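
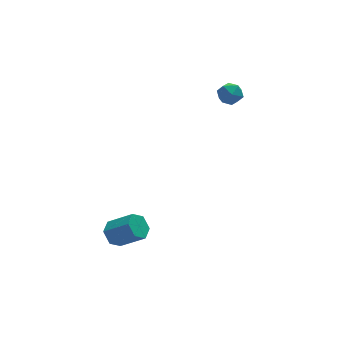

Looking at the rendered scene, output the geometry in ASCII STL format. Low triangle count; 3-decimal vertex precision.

solid 
facet normal -0.913 0.171 0.371
outer loop
vertex 3.028 -0.235 2.483
vertex 3.328 0.092 3.071
vertex 3.16 0.489 2.474
endloop
endfacet
facet normal -0.925 0.164 -0.344
outer loop
vertex 3.028 -0.235 2.483
vertex 3.16 0.489 2.474
vertex 3.308 0.08 1.88
endloop
endfacet
facet normal -0.680 -0.471 -0.562
outer loop
vertex 3.028 -0.235 2.483
vertex 3.308 0.08 1.88
vertex 3.567 -0.569 2.11
endloop
endfacet
facet normal -0.518 -0.855 0.017
outer loop
vertex 3.028 -0.235 2.483
vertex 3.567 -0.569 2.11
vertex 3.579 -0.562 2.846
endloop
endfacet
facet normal -0.662 -0.458 0.593
outer loop
vertex 3.028 -0.235 2.483
vertex 3.579 -0.562 2.846
vertex 3.328 0.092 3.071
endloop
endfacet
facet normal -0.474 0.666 -0.576
outer loop
vertex 3.308 0.08 1.88
vertex 3.16 0.489 2.474
vertex 3.781 0.602 2.094
endloop
endfacet
facet normal -0.454 0.678 0.578
outer loop
vertex 3.16 0.489 2.474
vertex 3.328 0.092 3.071
vertex 3.793 0.609 2.83
endloop
endfacet
facet normal -0.048 -0.341 0.939
outer loop
vertex 3.328 0.092 3.071
vertex 3.579 -0.562 2.846
vertex 4.052 -0.04 3.06
endloop
endfacet
facet normal 0.183 -0.983 0.006
outer loop
vertex 3.579 -0.562 2.846
vertex 3.567 -0.569 2.11
vertex 4.2 -0.449 2.466
endloop
endfacet
facet normal -0.080 -0.361 -0.929
outer loop
vertex 3.567 -0.569 2.11
vertex 3.308 0.08 1.88
vertex 4.032 -0.052 1.869
endloop
endfacet
facet normal 0.518 0.855 -0.017
outer loop
vertex 4.332 0.275 2.457
vertex 3.781 0.602 2.094
vertex 3.793 0.609 2.83
endloop
endfacet
facet normal 0.680 0.471 0.562
outer loop
vertex 4.332 0.275 2.457
vertex 3.793 0.609 2.83
vertex 4.052 -0.04 3.06
endloop
endfacet
facet normal 0.925 -0.164 0.344
outer loop
vertex 4.332 0.275 2.457
vertex 4.052 -0.04 3.06
vertex 4.2 -0.449 2.466
endloop
endfacet
facet normal 0.913 -0.171 -0.371
outer loop
vertex 4.332 0.275 2.457
vertex 4.2 -0.449 2.466
vertex 4.032 -0.052 1.869
endloop
endfacet
facet normal 0.662 0.458 -0.593
outer loop
vertex 4.332 0.275 2.457
vertex 4.032 -0.052 1.869
vertex 3.781 0.602 2.094
endloop
endfacet
facet normal -0.183 0.983 -0.006
outer loop
vertex 3.793 0.609 2.83
vertex 3.781 0.602 2.094
vertex 3.16 0.489 2.474
endloop
endfacet
facet normal 0.080 0.361 0.929
outer loop
vertex 4.052 -0.04 3.06
vertex 3.793 0.609 2.83
vertex 3.328 0.092 3.071
endloop
endfacet
facet normal 0.474 -0.666 0.576
outer loop
vertex 4.2 -0.449 2.466
vertex 4.052 -0.04 3.06
vertex 3.579 -0.562 2.846
endloop
endfacet
facet normal 0.454 -0.678 -0.578
outer loop
vertex 4.032 -0.052 1.869
vertex 4.2 -0.449 2.466
vertex 3.567 -0.569 2.11
endloop
endfacet
facet normal 0.048 0.341 -0.939
outer loop
vertex 3.781 0.602 2.094
vertex 4.032 -0.052 1.869
vertex 3.308 0.08 1.88
endloop
endfacet
facet normal -0.642 0.472 -0.604
outer loop
vertex -2.705 -2.527 -3.771
vertex -3.09 -3.164 -3.86
vertex -3.267 -2.694 -3.304
endloop
endfacet
facet normal 0.160 0.853 0.497
outer loop
vertex -2.705 -2.527 -3.771
vertex -3.267 -2.694 -3.304
vertex -1.684 -3.278 -2.811
endloop
endfacet
facet normal 0.160 0.853 0.497
outer loop
vertex -1.684 -3.278 -2.811
vertex -3.267 -2.694 -3.304
vertex -2.247 -3.445 -2.343
endloop
endfacet
facet normal 0.642 -0.473 0.604
outer loop
vertex -1.684 -3.278 -2.811
vertex -2.247 -3.445 -2.343
vertex -2.07 -3.916 -2.9
endloop
endfacet
facet normal -0.641 0.473 -0.604
outer loop
vertex -3.267 -2.694 -3.304
vertex -3.09 -3.164 -3.86
vertex -3.653 -3.331 -3.393
endloop
endfacet
facet normal -0.569 0.235 0.788
outer loop
vertex -3.267 -2.694 -3.304
vertex -3.653 -3.331 -3.393
vertex -2.247 -3.445 -2.343
endloop
endfacet
facet normal -0.569 0.234 0.788
outer loop
vertex -2.247 -3.445 -2.343
vertex -3.653 -3.331 -3.393
vertex -2.632 -4.082 -2.432
endloop
endfacet
facet normal 0.642 -0.472 0.604
outer loop
vertex -2.247 -3.445 -2.343
vertex -2.632 -4.082 -2.432
vertex -2.07 -3.916 -2.9
endloop
endfacet
facet normal -0.641 0.472 -0.604
outer loop
vertex -3.653 -3.331 -3.393
vertex -3.09 -3.164 -3.86
vertex -3.476 -3.802 -3.949
endloop
endfacet
facet normal -0.730 -0.619 0.292
outer loop
vertex -3.653 -3.331 -3.393
vertex -3.476 -3.802 -3.949
vertex -2.632 -4.082 -2.432
endloop
endfacet
facet normal -0.729 -0.619 0.292
outer loop
vertex -2.632 -4.082 -2.432
vertex -3.476 -3.802 -3.949
vertex -2.455 -4.553 -2.989
endloop
endfacet
facet normal 0.642 -0.472 0.604
outer loop
vertex -2.632 -4.082 -2.432
vertex -2.455 -4.553 -2.989
vertex -2.07 -3.916 -2.9
endloop
endfacet
facet normal -0.642 0.473 -0.604
outer loop
vertex -3.476 -3.802 -3.949
vertex -3.09 -3.164 -3.86
vertex -2.913 -3.635 -4.417
endloop
endfacet
facet normal -0.160 -0.853 -0.497
outer loop
vertex -3.476 -3.802 -3.949
vertex -2.913 -3.635 -4.417
vertex -2.455 -4.553 -2.989
endloop
endfacet
facet normal -0.160 -0.853 -0.497
outer loop
vertex -2.455 -4.553 -2.989
vertex -2.913 -3.635 -4.417
vertex -1.893 -4.386 -3.456
endloop
endfacet
facet normal 0.642 -0.472 0.604
outer loop
vertex -2.455 -4.553 -2.989
vertex -1.893 -4.386 -3.456
vertex -2.07 -3.916 -2.9
endloop
endfacet
facet normal -0.642 0.472 -0.604
outer loop
vertex -2.913 -3.635 -4.417
vertex -3.09 -3.164 -3.86
vertex -2.528 -2.998 -4.328
endloop
endfacet
facet normal 0.570 -0.234 -0.788
outer loop
vertex -2.913 -3.635 -4.417
vertex -2.528 -2.998 -4.328
vertex -1.893 -4.386 -3.456
endloop
endfacet
facet normal 0.569 -0.235 -0.788
outer loop
vertex -1.893 -4.386 -3.456
vertex -2.528 -2.998 -4.328
vertex -1.507 -3.749 -3.367
endloop
endfacet
facet normal 0.641 -0.473 0.604
outer loop
vertex -1.893 -4.386 -3.456
vertex -1.507 -3.749 -3.367
vertex -2.07 -3.916 -2.9
endloop
endfacet
facet normal -0.642 0.472 -0.604
outer loop
vertex -2.528 -2.998 -4.328
vertex -3.09 -3.164 -3.86
vertex -2.705 -2.527 -3.771
endloop
endfacet
facet normal 0.729 0.619 -0.291
outer loop
vertex -2.528 -2.998 -4.328
vertex -2.705 -2.527 -3.771
vertex -1.507 -3.749 -3.367
endloop
endfacet
facet normal 0.729 0.619 -0.292
outer loop
vertex -1.507 -3.749 -3.367
vertex -2.705 -2.527 -3.771
vertex -1.684 -3.278 -2.811
endloop
endfacet
facet normal 0.641 -0.472 0.604
outer loop
vertex -1.507 -3.749 -3.367
vertex -1.684 -3.278 -2.811
vertex -2.07 -3.916 -2.9
endloop
endfacet

endsolid


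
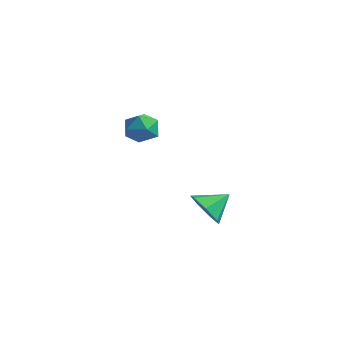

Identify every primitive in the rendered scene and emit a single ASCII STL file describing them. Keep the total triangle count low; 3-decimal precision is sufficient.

solid 
facet normal -0.521 0.850 0.081
outer loop
vertex -2.617 1.302 1.991
vertex -3.46 0.794 1.903
vertex -3.068 0.949 2.797
endloop
endfacet
facet normal 0.094 0.892 0.443
outer loop
vertex -2.617 1.302 1.991
vertex -3.068 0.949 2.797
vertex -2.085 0.887 2.714
endloop
endfacet
facet normal 0.628 0.778 -0.016
outer loop
vertex -2.617 1.302 1.991
vertex -2.085 0.887 2.714
vertex -1.87 0.694 1.769
endloop
endfacet
facet normal 0.345 0.665 -0.662
outer loop
vertex -2.617 1.302 1.991
vertex -1.87 0.694 1.769
vertex -2.72 0.636 1.268
endloop
endfacet
facet normal -0.365 0.710 -0.602
outer loop
vertex -2.617 1.302 1.991
vertex -2.72 0.636 1.268
vertex -3.46 0.794 1.903
endloop
endfacet
facet normal 0.101 0.366 0.925
outer loop
vertex -2.085 0.887 2.714
vertex -3.068 0.949 2.797
vertex -2.6 0.124 3.072
endloop
endfacet
facet normal -0.892 0.299 0.339
outer loop
vertex -3.068 0.949 2.797
vertex -3.46 0.794 1.903
vertex -3.45 0.066 2.571
endloop
endfacet
facet normal -0.640 0.074 -0.765
outer loop
vertex -3.46 0.794 1.903
vertex -2.72 0.636 1.268
vertex -3.235 -0.127 1.626
endloop
endfacet
facet normal 0.508 0.001 -0.862
outer loop
vertex -2.72 0.636 1.268
vertex -1.87 0.694 1.769
vertex -2.252 -0.189 1.543
endloop
endfacet
facet normal 0.966 0.181 0.183
outer loop
vertex -1.87 0.694 1.769
vertex -2.085 0.887 2.714
vertex -1.86 -0.034 2.437
endloop
endfacet
facet normal -0.345 -0.665 0.662
outer loop
vertex -2.703 -0.542 2.349
vertex -2.6 0.124 3.072
vertex -3.45 0.066 2.571
endloop
endfacet
facet normal -0.628 -0.778 0.016
outer loop
vertex -2.703 -0.542 2.349
vertex -3.45 0.066 2.571
vertex -3.235 -0.127 1.626
endloop
endfacet
facet normal -0.094 -0.892 -0.443
outer loop
vertex -2.703 -0.542 2.349
vertex -3.235 -0.127 1.626
vertex -2.252 -0.189 1.543
endloop
endfacet
facet normal 0.521 -0.850 -0.081
outer loop
vertex -2.703 -0.542 2.349
vertex -2.252 -0.189 1.543
vertex -1.86 -0.034 2.437
endloop
endfacet
facet normal 0.365 -0.710 0.602
outer loop
vertex -2.703 -0.542 2.349
vertex -1.86 -0.034 2.437
vertex -2.6 0.124 3.072
endloop
endfacet
facet normal -0.508 -0.001 0.862
outer loop
vertex -3.45 0.066 2.571
vertex -2.6 0.124 3.072
vertex -3.068 0.949 2.797
endloop
endfacet
facet normal -0.966 -0.181 -0.183
outer loop
vertex -3.235 -0.127 1.626
vertex -3.45 0.066 2.571
vertex -3.46 0.794 1.903
endloop
endfacet
facet normal -0.101 -0.366 -0.925
outer loop
vertex -2.252 -0.189 1.543
vertex -3.235 -0.127 1.626
vertex -2.72 0.636 1.268
endloop
endfacet
facet normal 0.892 -0.299 -0.339
outer loop
vertex -1.86 -0.034 2.437
vertex -2.252 -0.189 1.543
vertex -1.87 0.694 1.769
endloop
endfacet
facet normal 0.640 -0.074 0.765
outer loop
vertex -2.6 0.124 3.072
vertex -1.86 -0.034 2.437
vertex -2.085 0.887 2.714
endloop
endfacet
facet normal -0.327 -0.781 -0.532
outer loop
vertex 3.887 -2.039 -0.072
vertex 3.219 -1.411 -0.584
vertex 4.21 -1.656 -0.833
endloop
endfacet
facet normal 0.910 0.052 0.412
outer loop
vertex 3.887 -2.039 -0.072
vertex 4.21 -1.656 -0.833
vertex 3.681 -0.309 0.164
endloop
endfacet
facet normal -0.327 -0.782 -0.531
outer loop
vertex 4.21 -1.656 -0.833
vertex 3.219 -1.411 -0.584
vertex 3.786 -1.089 -1.407
endloop
endfacet
facet normal 0.865 0.470 -0.175
outer loop
vertex 4.21 -1.656 -0.833
vertex 3.786 -1.089 -1.407
vertex 3.681 -0.309 0.164
endloop
endfacet
facet normal -0.326 -0.782 -0.531
outer loop
vertex 3.786 -1.089 -1.407
vertex 3.219 -1.411 -0.584
vertex 2.936 -0.765 -1.362
endloop
endfacet
facet normal 0.306 0.861 -0.407
outer loop
vertex 3.786 -1.089 -1.407
vertex 2.936 -0.765 -1.362
vertex 3.681 -0.309 0.164
endloop
endfacet
facet normal -0.327 -0.782 -0.530
outer loop
vertex 2.936 -0.765 -1.362
vertex 3.219 -1.411 -0.584
vertex 2.299 -0.927 -0.73
endloop
endfacet
facet normal -0.346 0.932 -0.110
outer loop
vertex 2.936 -0.765 -1.362
vertex 2.299 -0.927 -0.73
vertex 3.681 -0.309 0.164
endloop
endfacet
facet normal -0.327 -0.782 -0.531
outer loop
vertex 2.299 -0.927 -0.73
vertex 3.219 -1.411 -0.584
vertex 2.355 -1.454 0.011
endloop
endfacet
facet normal -0.600 0.630 0.493
outer loop
vertex 2.299 -0.927 -0.73
vertex 2.355 -1.454 0.011
vertex 3.681 -0.309 0.164
endloop
endfacet
facet normal -0.327 -0.782 -0.531
outer loop
vertex 2.355 -1.454 0.011
vertex 3.219 -1.411 -0.584
vertex 3.062 -1.949 0.304
endloop
endfacet
facet normal -0.266 0.181 0.947
outer loop
vertex 2.355 -1.454 0.011
vertex 3.062 -1.949 0.304
vertex 3.681 -0.309 0.164
endloop
endfacet
facet normal -0.327 -0.781 -0.531
outer loop
vertex 3.062 -1.949 0.304
vertex 3.219 -1.411 -0.584
vertex 3.887 -2.039 -0.072
endloop
endfacet
facet normal 0.407 -0.076 0.910
outer loop
vertex 3.062 -1.949 0.304
vertex 3.887 -2.039 -0.072
vertex 3.681 -0.309 0.164
endloop
endfacet

endsolid


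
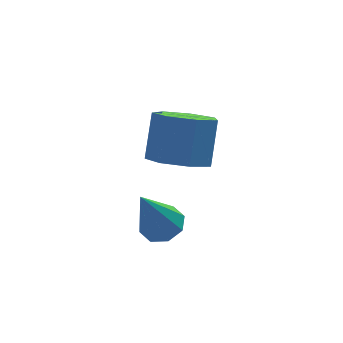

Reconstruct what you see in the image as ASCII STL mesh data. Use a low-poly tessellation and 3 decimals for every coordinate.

solid 
facet normal 0.375 0.135 -0.917
outer loop
vertex -1.765 -2.639 -2.442
vertex -2.203 -2.036 -2.532
vertex -1.511 -2.155 -2.267
endloop
endfacet
facet normal 0.658 -0.536 0.528
outer loop
vertex -1.765 -2.639 -2.442
vertex -1.511 -2.155 -2.267
vertex -2.997 -2.324 -0.588
endloop
endfacet
facet normal 0.375 0.135 -0.917
outer loop
vertex -1.511 -2.155 -2.267
vertex -2.203 -2.036 -2.532
vertex -1.662 -1.602 -2.247
endloop
endfacet
facet normal 0.728 0.175 0.662
outer loop
vertex -1.511 -2.155 -2.267
vertex -1.662 -1.602 -2.247
vertex -2.997 -2.324 -0.588
endloop
endfacet
facet normal 0.375 0.135 -0.917
outer loop
vertex -1.662 -1.602 -2.247
vertex -2.203 -2.036 -2.532
vertex -2.13 -1.303 -2.394
endloop
endfacet
facet normal 0.304 0.759 0.575
outer loop
vertex -1.662 -1.602 -2.247
vertex -2.13 -1.303 -2.394
vertex -2.997 -2.324 -0.588
endloop
endfacet
facet normal 0.375 0.135 -0.917
outer loop
vertex -2.13 -1.303 -2.394
vertex -2.203 -2.036 -2.532
vertex -2.64 -1.434 -2.622
endloop
endfacet
facet normal -0.367 0.874 0.318
outer loop
vertex -2.13 -1.303 -2.394
vertex -2.64 -1.434 -2.622
vertex -2.997 -2.324 -0.588
endloop
endfacet
facet normal 0.375 0.135 -0.917
outer loop
vertex -2.64 -1.434 -2.622
vertex -2.203 -2.036 -2.532
vertex -2.894 -1.918 -2.797
endloop
endfacet
facet normal -0.891 0.452 0.042
outer loop
vertex -2.64 -1.434 -2.622
vertex -2.894 -1.918 -2.797
vertex -2.997 -2.324 -0.588
endloop
endfacet
facet normal 0.375 0.136 -0.917
outer loop
vertex -2.894 -1.918 -2.797
vertex -2.203 -2.036 -2.532
vertex -2.743 -2.471 -2.817
endloop
endfacet
facet normal -0.961 -0.259 -0.092
outer loop
vertex -2.894 -1.918 -2.797
vertex -2.743 -2.471 -2.817
vertex -2.997 -2.324 -0.588
endloop
endfacet
facet normal 0.375 0.135 -0.917
outer loop
vertex -2.743 -2.471 -2.817
vertex -2.203 -2.036 -2.532
vertex -2.276 -2.77 -2.67
endloop
endfacet
facet normal -0.538 -0.843 -0.006
outer loop
vertex -2.743 -2.471 -2.817
vertex -2.276 -2.77 -2.67
vertex -2.997 -2.324 -0.588
endloop
endfacet
facet normal 0.375 0.135 -0.917
outer loop
vertex -2.276 -2.77 -2.67
vertex -2.203 -2.036 -2.532
vertex -1.765 -2.639 -2.442
endloop
endfacet
facet normal 0.133 -0.959 0.252
outer loop
vertex -2.276 -2.77 -2.67
vertex -1.765 -2.639 -2.442
vertex -2.997 -2.324 -0.588
endloop
endfacet
facet normal -0.330 -0.505 -0.798
outer loop
vertex -0.695 -1.996 -0.023
vertex -1.644 -2.009 0.378
vertex -1.219 -1.306 -0.243
endloop
endfacet
facet normal 0.740 0.386 -0.551
outer loop
vertex -0.695 -1.996 -0.023
vertex -1.219 -1.306 -0.243
vertex -0.147 -1.158 1.301
endloop
endfacet
facet normal 0.740 0.386 -0.551
outer loop
vertex -0.147 -1.158 1.301
vertex -1.219 -1.306 -0.243
vertex -0.671 -0.468 1.081
endloop
endfacet
facet normal 0.330 0.505 0.798
outer loop
vertex -0.147 -1.158 1.301
vertex -0.671 -0.468 1.081
vertex -1.096 -1.171 1.702
endloop
endfacet
facet normal -0.330 -0.505 -0.798
outer loop
vertex -1.219 -1.306 -0.243
vertex -1.644 -2.009 0.378
vertex -2.063 -1.146 0.005
endloop
endfacet
facet normal 0.003 0.844 -0.536
outer loop
vertex -1.219 -1.306 -0.243
vertex -2.063 -1.146 0.005
vertex -0.671 -0.468 1.081
endloop
endfacet
facet normal 0.004 0.844 -0.537
outer loop
vertex -0.671 -0.468 1.081
vertex -2.063 -1.146 0.005
vertex -1.515 -0.307 1.328
endloop
endfacet
facet normal 0.330 0.505 0.798
outer loop
vertex -0.671 -0.468 1.081
vertex -1.515 -0.307 1.328
vertex -1.096 -1.171 1.702
endloop
endfacet
facet normal -0.331 -0.505 -0.797
outer loop
vertex -2.063 -1.146 0.005
vertex -1.644 -2.009 0.378
vertex -2.591 -1.635 0.534
endloop
endfacet
facet normal -0.736 0.667 -0.118
outer loop
vertex -2.063 -1.146 0.005
vertex -2.591 -1.635 0.534
vertex -1.515 -0.307 1.328
endloop
endfacet
facet normal -0.736 0.667 -0.117
outer loop
vertex -1.515 -0.307 1.328
vertex -2.591 -1.635 0.534
vertex -2.043 -0.797 1.857
endloop
endfacet
facet normal 0.330 0.505 0.797
outer loop
vertex -1.515 -0.307 1.328
vertex -2.043 -0.797 1.857
vertex -1.096 -1.171 1.702
endloop
endfacet
facet normal -0.331 -0.504 -0.798
outer loop
vertex -2.591 -1.635 0.534
vertex -1.644 -2.009 0.378
vertex -2.406 -2.407 0.945
endloop
endfacet
facet normal -0.921 -0.013 0.390
outer loop
vertex -2.591 -1.635 0.534
vertex -2.406 -2.407 0.945
vertex -2.043 -0.797 1.857
endloop
endfacet
facet normal -0.921 -0.013 0.389
outer loop
vertex -2.043 -0.797 1.857
vertex -2.406 -2.407 0.945
vertex -1.858 -1.568 2.269
endloop
endfacet
facet normal 0.330 0.505 0.797
outer loop
vertex -2.043 -0.797 1.857
vertex -1.858 -1.568 2.269
vertex -1.096 -1.171 1.702
endloop
endfacet
facet normal -0.330 -0.505 -0.798
outer loop
vertex -2.406 -2.407 0.945
vertex -1.644 -2.009 0.378
vertex -1.647 -2.879 0.93
endloop
endfacet
facet normal -0.413 -0.683 0.603
outer loop
vertex -2.406 -2.407 0.945
vertex -1.647 -2.879 0.93
vertex -1.858 -1.568 2.269
endloop
endfacet
facet normal -0.413 -0.683 0.603
outer loop
vertex -1.858 -1.568 2.269
vertex -1.647 -2.879 0.93
vertex -1.099 -2.04 2.254
endloop
endfacet
facet normal 0.330 0.505 0.797
outer loop
vertex -1.858 -1.568 2.269
vertex -1.099 -2.04 2.254
vertex -1.096 -1.171 1.702
endloop
endfacet
facet normal -0.330 -0.505 -0.798
outer loop
vertex -1.647 -2.879 0.93
vertex -1.644 -2.009 0.378
vertex -0.886 -2.696 0.499
endloop
endfacet
facet normal 0.407 -0.838 0.363
outer loop
vertex -1.647 -2.879 0.93
vertex -0.886 -2.696 0.499
vertex -1.099 -2.04 2.254
endloop
endfacet
facet normal 0.406 -0.839 0.363
outer loop
vertex -1.099 -2.04 2.254
vertex -0.886 -2.696 0.499
vertex -0.338 -1.858 1.823
endloop
endfacet
facet normal 0.331 0.505 0.797
outer loop
vertex -1.099 -2.04 2.254
vertex -0.338 -1.858 1.823
vertex -1.096 -1.171 1.702
endloop
endfacet
facet normal -0.330 -0.505 -0.798
outer loop
vertex -0.886 -2.696 0.499
vertex -1.644 -2.009 0.378
vertex -0.695 -1.996 -0.023
endloop
endfacet
facet normal 0.919 -0.363 -0.151
outer loop
vertex -0.886 -2.696 0.499
vertex -0.695 -1.996 -0.023
vertex -0.338 -1.858 1.823
endloop
endfacet
facet normal 0.919 -0.363 -0.151
outer loop
vertex -0.338 -1.858 1.823
vertex -0.695 -1.996 -0.023
vertex -0.147 -1.158 1.301
endloop
endfacet
facet normal 0.330 0.505 0.798
outer loop
vertex -0.338 -1.858 1.823
vertex -0.147 -1.158 1.301
vertex -1.096 -1.171 1.702
endloop
endfacet

endsolid


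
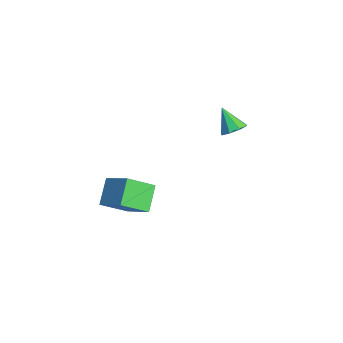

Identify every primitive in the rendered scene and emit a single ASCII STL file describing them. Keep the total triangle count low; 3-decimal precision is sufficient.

solid 
facet normal 0.586 0.258 -0.768
outer loop
vertex -0.331 3.586 1.977
vertex -1.017 4.085 1.621
vertex -0.325 4.252 2.205
endloop
endfacet
facet normal 0.486 -0.287 0.825
outer loop
vertex -0.331 3.586 1.977
vertex -0.325 4.252 2.205
vertex -2.083 3.615 3.019
endloop
endfacet
facet normal 0.586 0.258 -0.768
outer loop
vertex -0.325 4.252 2.205
vertex -1.017 4.085 1.621
vertex -0.725 4.821 2.091
endloop
endfacet
facet normal 0.276 0.372 0.886
outer loop
vertex -0.325 4.252 2.205
vertex -0.725 4.821 2.091
vertex -2.083 3.615 3.019
endloop
endfacet
facet normal 0.585 0.258 -0.768
outer loop
vertex -0.725 4.821 2.091
vertex -1.017 4.085 1.621
vertex -1.296 4.958 1.702
endloop
endfacet
facet normal -0.242 0.748 0.618
outer loop
vertex -0.725 4.821 2.091
vertex -1.296 4.958 1.702
vertex -2.083 3.615 3.019
endloop
endfacet
facet normal 0.586 0.258 -0.768
outer loop
vertex -1.296 4.958 1.702
vertex -1.017 4.085 1.621
vertex -1.703 4.584 1.266
endloop
endfacet
facet normal -0.763 0.622 0.178
outer loop
vertex -1.296 4.958 1.702
vertex -1.703 4.584 1.266
vertex -2.083 3.615 3.019
endloop
endfacet
facet normal 0.586 0.260 -0.768
outer loop
vertex -1.703 4.584 1.266
vertex -1.017 4.085 1.621
vertex -1.708 3.918 1.037
endloop
endfacet
facet normal -0.982 0.068 -0.175
outer loop
vertex -1.703 4.584 1.266
vertex -1.708 3.918 1.037
vertex -2.083 3.615 3.019
endloop
endfacet
facet normal 0.586 0.259 -0.768
outer loop
vertex -1.708 3.918 1.037
vertex -1.017 4.085 1.621
vertex -1.308 3.35 1.151
endloop
endfacet
facet normal -0.771 -0.591 -0.236
outer loop
vertex -1.708 3.918 1.037
vertex -1.308 3.35 1.151
vertex -2.083 3.615 3.019
endloop
endfacet
facet normal 0.587 0.258 -0.767
outer loop
vertex -1.308 3.35 1.151
vertex -1.017 4.085 1.621
vertex -0.737 3.212 1.541
endloop
endfacet
facet normal -0.255 -0.966 0.031
outer loop
vertex -1.308 3.35 1.151
vertex -0.737 3.212 1.541
vertex -2.083 3.615 3.019
endloop
endfacet
facet normal 0.586 0.258 -0.768
outer loop
vertex -0.737 3.212 1.541
vertex -1.017 4.085 1.621
vertex -0.331 3.586 1.977
endloop
endfacet
facet normal 0.267 -0.840 0.472
outer loop
vertex -0.737 3.212 1.541
vertex -0.331 3.586 1.977
vertex -2.083 3.615 3.019
endloop
endfacet
facet normal -0.670 0.393 0.630
outer loop
vertex 0.488 -4.362 0.305
vertex 2.103 -3.474 1.469
vertex 0.391 -2.63 -0.88
endloop
endfacet
facet normal -0.741 -0.407 -0.534
outer loop
vertex 1.677 -3.386 -2.089
vertex 0.488 -4.362 0.305
vertex 0.391 -2.63 -0.88
endloop
endfacet
facet normal -0.670 0.393 0.630
outer loop
vertex 0.391 -2.63 -0.88
vertex 2.103 -3.474 1.469
vertex 2.006 -1.743 0.284
endloop
endfacet
facet normal -0.046 0.824 -0.564
outer loop
vertex 2.006 -1.743 0.284
vertex 1.677 -3.386 -2.089
vertex 0.391 -2.63 -0.88
endloop
endfacet
facet normal 0.046 -0.824 0.565
outer loop
vertex 0.488 -4.362 0.305
vertex 3.389 -4.23 0.26
vertex 2.103 -3.474 1.469
endloop
endfacet
facet normal -0.741 -0.407 -0.534
outer loop
vertex 1.774 -5.117 -0.904
vertex 0.488 -4.362 0.305
vertex 1.677 -3.386 -2.089
endloop
endfacet
facet normal 0.046 -0.824 0.564
outer loop
vertex 1.774 -5.117 -0.904
vertex 3.389 -4.23 0.26
vertex 0.488 -4.362 0.305
endloop
endfacet
facet normal 0.741 0.407 0.534
outer loop
vertex 2.103 -3.474 1.469
vertex 3.389 -4.23 0.26
vertex 2.006 -1.743 0.284
endloop
endfacet
facet normal -0.047 0.824 -0.564
outer loop
vertex 3.292 -2.498 -0.925
vertex 1.677 -3.386 -2.089
vertex 2.006 -1.743 0.284
endloop
endfacet
facet normal 0.741 0.407 0.534
outer loop
vertex 2.006 -1.743 0.284
vertex 3.389 -4.23 0.26
vertex 3.292 -2.498 -0.925
endloop
endfacet
facet normal 0.670 -0.393 -0.630
outer loop
vertex 3.292 -2.498 -0.925
vertex 1.774 -5.117 -0.904
vertex 1.677 -3.386 -2.089
endloop
endfacet
facet normal 0.670 -0.393 -0.630
outer loop
vertex 3.389 -4.23 0.26
vertex 1.774 -5.117 -0.904
vertex 3.292 -2.498 -0.925
endloop
endfacet

endsolid


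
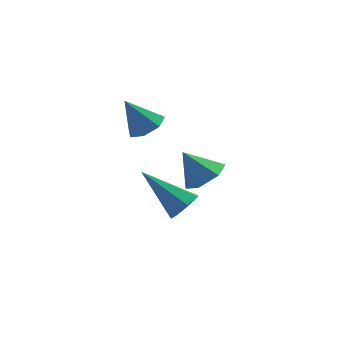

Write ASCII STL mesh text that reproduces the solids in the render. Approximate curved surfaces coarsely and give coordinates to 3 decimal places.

solid 
facet normal 0.487 -0.175 -0.855
outer loop
vertex -2.731 2.501 1.674
vertex -3.222 1.931 1.511
vertex -3.275 2.677 1.328
endloop
endfacet
facet normal 0.078 0.933 0.352
outer loop
vertex -2.731 2.501 1.674
vertex -3.275 2.677 1.328
vertex -3.938 2.189 2.769
endloop
endfacet
facet normal 0.487 -0.175 -0.855
outer loop
vertex -3.275 2.677 1.328
vertex -3.222 1.931 1.511
vertex -3.779 2.291 1.12
endloop
endfacet
facet normal -0.606 0.796 -0.009
outer loop
vertex -3.275 2.677 1.328
vertex -3.779 2.291 1.12
vertex -3.938 2.189 2.769
endloop
endfacet
facet normal 0.487 -0.176 -0.856
outer loop
vertex -3.779 2.291 1.12
vertex -3.222 1.931 1.511
vertex -3.863 1.634 1.207
endloop
endfacet
facet normal -0.989 0.115 -0.088
outer loop
vertex -3.779 2.291 1.12
vertex -3.863 1.634 1.207
vertex -3.938 2.189 2.769
endloop
endfacet
facet normal 0.487 -0.176 -0.855
outer loop
vertex -3.863 1.634 1.207
vertex -3.222 1.931 1.511
vertex -3.465 1.201 1.523
endloop
endfacet
facet normal -0.785 -0.595 0.174
outer loop
vertex -3.863 1.634 1.207
vertex -3.465 1.201 1.523
vertex -3.938 2.189 2.769
endloop
endfacet
facet normal 0.486 -0.176 -0.856
outer loop
vertex -3.465 1.201 1.523
vertex -3.222 1.931 1.511
vertex -2.883 1.317 1.83
endloop
endfacet
facet normal -0.146 -0.801 0.580
outer loop
vertex -3.465 1.201 1.523
vertex -2.883 1.317 1.83
vertex -3.938 2.189 2.769
endloop
endfacet
facet normal 0.487 -0.175 -0.855
outer loop
vertex -2.883 1.317 1.83
vertex -3.222 1.931 1.511
vertex -2.557 1.896 1.897
endloop
endfacet
facet normal 0.447 -0.347 0.824
outer loop
vertex -2.883 1.317 1.83
vertex -2.557 1.896 1.897
vertex -3.938 2.189 2.769
endloop
endfacet
facet normal 0.487 -0.175 -0.855
outer loop
vertex -2.557 1.896 1.897
vertex -3.222 1.931 1.511
vertex -2.731 2.501 1.674
endloop
endfacet
facet normal 0.546 0.423 0.723
outer loop
vertex -2.557 1.896 1.897
vertex -2.731 2.501 1.674
vertex -3.938 2.189 2.769
endloop
endfacet
facet normal 0.614 -0.529 -0.586
outer loop
vertex -1.529 1.066 -2.036
vertex -1.974 1.178 -2.604
vertex -1.411 1.585 -2.381
endloop
endfacet
facet normal 0.559 0.367 0.744
outer loop
vertex -1.529 1.066 -2.036
vertex -1.411 1.585 -2.381
vertex -3.326 2.342 -1.316
endloop
endfacet
facet normal 0.614 -0.529 -0.586
outer loop
vertex -1.411 1.585 -2.381
vertex -1.974 1.178 -2.604
vertex -1.717 1.797 -2.893
endloop
endfacet
facet normal 0.422 0.899 0.120
outer loop
vertex -1.411 1.585 -2.381
vertex -1.717 1.797 -2.893
vertex -3.326 2.342 -1.316
endloop
endfacet
facet normal 0.614 -0.529 -0.586
outer loop
vertex -1.717 1.797 -2.893
vertex -1.974 1.178 -2.604
vertex -2.217 1.543 -3.188
endloop
endfacet
facet normal -0.165 0.868 -0.468
outer loop
vertex -1.717 1.797 -2.893
vertex -2.217 1.543 -3.188
vertex -3.326 2.342 -1.316
endloop
endfacet
facet normal 0.614 -0.529 -0.586
outer loop
vertex -2.217 1.543 -3.188
vertex -1.974 1.178 -2.604
vertex -2.534 1.014 -3.043
endloop
endfacet
facet normal -0.760 0.297 -0.577
outer loop
vertex -2.217 1.543 -3.188
vertex -2.534 1.014 -3.043
vertex -3.326 2.342 -1.316
endloop
endfacet
facet normal 0.614 -0.529 -0.586
outer loop
vertex -2.534 1.014 -3.043
vertex -1.974 1.178 -2.604
vertex -2.43 0.609 -2.568
endloop
endfacet
facet normal -0.915 -0.382 -0.126
outer loop
vertex -2.534 1.014 -3.043
vertex -2.43 0.609 -2.568
vertex -3.326 2.342 -1.316
endloop
endfacet
facet normal 0.614 -0.529 -0.586
outer loop
vertex -2.43 0.609 -2.568
vertex -1.974 1.178 -2.604
vertex -1.983 0.632 -2.12
endloop
endfacet
facet normal -0.514 -0.661 0.547
outer loop
vertex -2.43 0.609 -2.568
vertex -1.983 0.632 -2.12
vertex -3.326 2.342 -1.316
endloop
endfacet
facet normal 0.614 -0.529 -0.586
outer loop
vertex -1.983 0.632 -2.12
vertex -1.974 1.178 -2.604
vertex -1.529 1.066 -2.036
endloop
endfacet
facet normal 0.141 -0.328 0.934
outer loop
vertex -1.983 0.632 -2.12
vertex -1.529 1.066 -2.036
vertex -3.326 2.342 -1.316
endloop
endfacet
facet normal 0.519 -0.355 -0.778
outer loop
vertex -1.053 0.854 -0.246
vertex -1.492 0.105 -0.197
vertex -1.792 0.753 -0.693
endloop
endfacet
facet normal -0.168 0.984 0.055
outer loop
vertex -1.053 0.854 -0.246
vertex -1.792 0.753 -0.693
vertex -2.208 0.595 0.877
endloop
endfacet
facet normal 0.518 -0.355 -0.778
outer loop
vertex -1.792 0.753 -0.693
vertex -1.492 0.105 -0.197
vertex -2.232 0.004 -0.644
endloop
endfacet
facet normal -0.854 0.490 -0.177
outer loop
vertex -1.792 0.753 -0.693
vertex -2.232 0.004 -0.644
vertex -2.208 0.595 0.877
endloop
endfacet
facet normal 0.518 -0.356 -0.778
outer loop
vertex -2.232 0.004 -0.644
vertex -1.492 0.105 -0.197
vertex -1.932 -0.645 -0.147
endloop
endfacet
facet normal -0.935 -0.325 0.141
outer loop
vertex -2.232 0.004 -0.644
vertex -1.932 -0.645 -0.147
vertex -2.208 0.595 0.877
endloop
endfacet
facet normal 0.518 -0.356 -0.778
outer loop
vertex -1.932 -0.645 -0.147
vertex -1.492 0.105 -0.197
vertex -1.192 -0.544 0.3
endloop
endfacet
facet normal -0.329 -0.644 0.691
outer loop
vertex -1.932 -0.645 -0.147
vertex -1.192 -0.544 0.3
vertex -2.208 0.595 0.877
endloop
endfacet
facet normal 0.519 -0.355 -0.777
outer loop
vertex -1.192 -0.544 0.3
vertex -1.492 0.105 -0.197
vertex -0.753 0.205 0.251
endloop
endfacet
facet normal 0.357 -0.149 0.922
outer loop
vertex -1.192 -0.544 0.3
vertex -0.753 0.205 0.251
vertex -2.208 0.595 0.877
endloop
endfacet
facet normal 0.519 -0.355 -0.777
outer loop
vertex -0.753 0.205 0.251
vertex -1.492 0.105 -0.197
vertex -1.053 0.854 -0.246
endloop
endfacet
facet normal 0.438 0.665 0.604
outer loop
vertex -0.753 0.205 0.251
vertex -1.053 0.854 -0.246
vertex -2.208 0.595 0.877
endloop
endfacet

endsolid


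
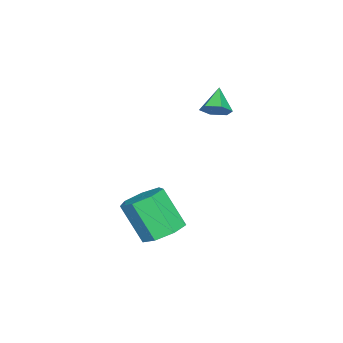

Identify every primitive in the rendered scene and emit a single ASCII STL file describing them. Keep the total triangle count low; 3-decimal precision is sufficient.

solid 
facet normal 0.757 0.159 -0.634
outer loop
vertex -2.618 3.05 3.588
vertex -2.91 2.729 3.159
vertex -2.999 3.33 3.203
endloop
endfacet
facet normal -0.154 0.720 0.676
outer loop
vertex -2.618 3.05 3.588
vertex -2.999 3.33 3.203
vertex -3.75 2.551 3.861
endloop
endfacet
facet normal 0.758 0.159 -0.633
outer loop
vertex -2.999 3.33 3.203
vertex -2.91 2.729 3.159
vertex -3.29 3.01 2.774
endloop
endfacet
facet normal -0.727 0.686 -0.018
outer loop
vertex -2.999 3.33 3.203
vertex -3.29 3.01 2.774
vertex -3.75 2.551 3.861
endloop
endfacet
facet normal 0.758 0.159 -0.632
outer loop
vertex -3.29 3.01 2.774
vertex -2.91 2.729 3.159
vertex -3.201 2.408 2.729
endloop
endfacet
facet normal -0.900 -0.101 -0.424
outer loop
vertex -3.29 3.01 2.774
vertex -3.201 2.408 2.729
vertex -3.75 2.551 3.861
endloop
endfacet
facet normal 0.758 0.161 -0.633
outer loop
vertex -3.201 2.408 2.729
vertex -2.91 2.729 3.159
vertex -2.82 2.127 3.114
endloop
endfacet
facet normal -0.498 -0.857 -0.133
outer loop
vertex -3.201 2.408 2.729
vertex -2.82 2.127 3.114
vertex -3.75 2.551 3.861
endloop
endfacet
facet normal 0.758 0.161 -0.633
outer loop
vertex -2.82 2.127 3.114
vertex -2.91 2.729 3.159
vertex -2.529 2.448 3.544
endloop
endfacet
facet normal 0.077 -0.823 0.563
outer loop
vertex -2.82 2.127 3.114
vertex -2.529 2.448 3.544
vertex -3.75 2.551 3.861
endloop
endfacet
facet normal 0.757 0.158 -0.634
outer loop
vertex -2.529 2.448 3.544
vertex -2.91 2.729 3.159
vertex -2.618 3.05 3.588
endloop
endfacet
facet normal 0.248 -0.034 0.968
outer loop
vertex -2.529 2.448 3.544
vertex -2.618 3.05 3.588
vertex -3.75 2.551 3.861
endloop
endfacet
facet normal 0.159 0.540 -0.826
outer loop
vertex 0.947 1.913 -1.433
vertex 0.091 1.931 -1.586
vertex 0.571 2.492 -1.127
endloop
endfacet
facet normal 0.853 0.347 0.390
outer loop
vertex 0.947 1.913 -1.433
vertex 0.571 2.492 -1.127
vertex 0.665 0.952 0.039
endloop
endfacet
facet normal 0.853 0.347 0.390
outer loop
vertex 0.665 0.952 0.039
vertex 0.571 2.492 -1.127
vertex 0.289 1.531 0.345
endloop
endfacet
facet normal -0.158 -0.540 0.827
outer loop
vertex 0.665 0.952 0.039
vertex 0.289 1.531 0.345
vertex -0.191 0.969 -0.114
endloop
endfacet
facet normal 0.158 0.541 -0.826
outer loop
vertex 0.571 2.492 -1.127
vertex 0.091 1.931 -1.586
vertex -0.166 2.648 -1.166
endloop
endfacet
facet normal 0.143 0.816 0.560
outer loop
vertex 0.571 2.492 -1.127
vertex -0.166 2.648 -1.166
vertex 0.289 1.531 0.345
endloop
endfacet
facet normal 0.142 0.816 0.560
outer loop
vertex 0.289 1.531 0.345
vertex -0.166 2.648 -1.166
vertex -0.449 1.687 0.305
endloop
endfacet
facet normal -0.159 -0.540 0.827
outer loop
vertex 0.289 1.531 0.345
vertex -0.449 1.687 0.305
vertex -0.191 0.969 -0.114
endloop
endfacet
facet normal 0.159 0.541 -0.826
outer loop
vertex -0.166 2.648 -1.166
vertex 0.091 1.931 -1.586
vertex -0.71 2.264 -1.522
endloop
endfacet
facet normal -0.675 0.670 0.308
outer loop
vertex -0.166 2.648 -1.166
vertex -0.71 2.264 -1.522
vertex -0.449 1.687 0.305
endloop
endfacet
facet normal -0.676 0.670 0.308
outer loop
vertex -0.449 1.687 0.305
vertex -0.71 2.264 -1.522
vertex -0.992 1.303 -0.051
endloop
endfacet
facet normal -0.160 -0.540 0.826
outer loop
vertex -0.449 1.687 0.305
vertex -0.992 1.303 -0.051
vertex -0.191 0.969 -0.114
endloop
endfacet
facet normal 0.158 0.539 -0.827
outer loop
vertex -0.71 2.264 -1.522
vertex 0.091 1.931 -1.586
vertex -0.65 1.628 -1.925
endloop
endfacet
facet normal -0.984 0.019 -0.176
outer loop
vertex -0.71 2.264 -1.522
vertex -0.65 1.628 -1.925
vertex -0.992 1.303 -0.051
endloop
endfacet
facet normal -0.984 0.020 -0.176
outer loop
vertex -0.992 1.303 -0.051
vertex -0.65 1.628 -1.925
vertex -0.933 0.667 -0.454
endloop
endfacet
facet normal -0.160 -0.539 0.827
outer loop
vertex -0.992 1.303 -0.051
vertex -0.933 0.667 -0.454
vertex -0.191 0.969 -0.114
endloop
endfacet
facet normal 0.158 0.540 -0.827
outer loop
vertex -0.65 1.628 -1.925
vertex 0.091 1.931 -1.586
vertex -0.032 1.221 -2.073
endloop
endfacet
facet normal -0.552 -0.646 -0.528
outer loop
vertex -0.65 1.628 -1.925
vertex -0.032 1.221 -2.073
vertex -0.933 0.667 -0.454
endloop
endfacet
facet normal -0.552 -0.646 -0.528
outer loop
vertex -0.933 0.667 -0.454
vertex -0.032 1.221 -2.073
vertex -0.315 0.26 -0.602
endloop
endfacet
facet normal -0.158 -0.541 0.826
outer loop
vertex -0.933 0.667 -0.454
vertex -0.315 0.26 -0.602
vertex -0.191 0.969 -0.114
endloop
endfacet
facet normal 0.159 0.540 -0.827
outer loop
vertex -0.032 1.221 -2.073
vertex 0.091 1.931 -1.586
vertex 0.679 1.347 -1.854
endloop
endfacet
facet normal 0.295 -0.825 -0.482
outer loop
vertex -0.032 1.221 -2.073
vertex 0.679 1.347 -1.854
vertex -0.315 0.26 -0.602
endloop
endfacet
facet normal 0.295 -0.825 -0.482
outer loop
vertex -0.315 0.26 -0.602
vertex 0.679 1.347 -1.854
vertex 0.396 0.386 -0.382
endloop
endfacet
facet normal -0.160 -0.541 0.826
outer loop
vertex -0.315 0.26 -0.602
vertex 0.396 0.386 -0.382
vertex -0.191 0.969 -0.114
endloop
endfacet
facet normal 0.159 0.540 -0.827
outer loop
vertex 0.679 1.347 -1.854
vertex 0.091 1.931 -1.586
vertex 0.947 1.913 -1.433
endloop
endfacet
facet normal 0.921 -0.382 -0.072
outer loop
vertex 0.679 1.347 -1.854
vertex 0.947 1.913 -1.433
vertex 0.396 0.386 -0.382
endloop
endfacet
facet normal 0.921 -0.383 -0.074
outer loop
vertex 0.396 0.386 -0.382
vertex 0.947 1.913 -1.433
vertex 0.665 0.952 0.039
endloop
endfacet
facet normal -0.159 -0.540 0.827
outer loop
vertex 0.396 0.386 -0.382
vertex 0.665 0.952 0.039
vertex -0.191 0.969 -0.114
endloop
endfacet

endsolid


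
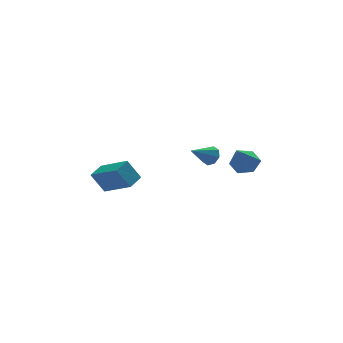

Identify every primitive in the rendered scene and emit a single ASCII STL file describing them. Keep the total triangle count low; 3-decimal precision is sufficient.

solid 
facet normal 0.452 0.492 -0.744
outer loop
vertex 4.416 -2.259 0.077
vertex 3.805 -2.624 -0.536
vertex 3.614 -1.807 -0.112
endloop
endfacet
facet normal 0.081 0.504 0.860
outer loop
vertex 4.416 -2.259 0.077
vertex 3.614 -1.807 -0.112
vertex 2.835 -3.676 1.056
endloop
endfacet
facet normal 0.453 0.492 -0.743
outer loop
vertex 3.614 -1.807 -0.112
vertex 3.805 -2.624 -0.536
vertex 3.003 -2.172 -0.726
endloop
endfacet
facet normal -0.731 0.554 0.398
outer loop
vertex 3.614 -1.807 -0.112
vertex 3.003 -2.172 -0.726
vertex 2.835 -3.676 1.056
endloop
endfacet
facet normal 0.453 0.491 -0.744
outer loop
vertex 3.003 -2.172 -0.726
vertex 3.805 -2.624 -0.536
vertex 3.193 -2.989 -1.149
endloop
endfacet
facet normal -0.973 -0.124 -0.197
outer loop
vertex 3.003 -2.172 -0.726
vertex 3.193 -2.989 -1.149
vertex 2.835 -3.676 1.056
endloop
endfacet
facet normal 0.452 0.491 -0.744
outer loop
vertex 3.193 -2.989 -1.149
vertex 3.805 -2.624 -0.536
vertex 3.995 -3.441 -0.96
endloop
endfacet
facet normal -0.403 -0.853 -0.331
outer loop
vertex 3.193 -2.989 -1.149
vertex 3.995 -3.441 -0.96
vertex 2.835 -3.676 1.056
endloop
endfacet
facet normal 0.453 0.491 -0.744
outer loop
vertex 3.995 -3.441 -0.96
vertex 3.805 -2.624 -0.536
vertex 4.607 -3.076 -0.346
endloop
endfacet
facet normal 0.409 -0.903 0.130
outer loop
vertex 3.995 -3.441 -0.96
vertex 4.607 -3.076 -0.346
vertex 2.835 -3.676 1.056
endloop
endfacet
facet normal 0.453 0.491 -0.744
outer loop
vertex 4.607 -3.076 -0.346
vertex 3.805 -2.624 -0.536
vertex 4.416 -2.259 0.077
endloop
endfacet
facet normal 0.650 -0.224 0.726
outer loop
vertex 4.607 -3.076 -0.346
vertex 4.416 -2.259 0.077
vertex 2.835 -3.676 1.056
endloop
endfacet
facet normal 0.827 0.265 -0.496
outer loop
vertex 2.724 -1.246 0.022
vertex 2.319 -0.977 -0.51
vertex 2.6 -0.714 0.099
endloop
endfacet
facet normal 0.177 -0.100 0.979
outer loop
vertex 2.724 -1.246 0.022
vertex 2.6 -0.714 0.099
vertex 0.921 -1.423 0.33
endloop
endfacet
facet normal 0.827 0.264 -0.496
outer loop
vertex 2.6 -0.714 0.099
vertex 2.319 -0.977 -0.51
vertex 2.312 -0.337 -0.181
endloop
endfacet
facet normal -0.111 0.536 0.837
outer loop
vertex 2.6 -0.714 0.099
vertex 2.312 -0.337 -0.181
vertex 0.921 -1.423 0.33
endloop
endfacet
facet normal 0.827 0.264 -0.496
outer loop
vertex 2.312 -0.337 -0.181
vertex 2.319 -0.977 -0.51
vertex 2.028 -0.334 -0.653
endloop
endfacet
facet normal -0.511 0.801 0.312
outer loop
vertex 2.312 -0.337 -0.181
vertex 2.028 -0.334 -0.653
vertex 0.921 -1.423 0.33
endloop
endfacet
facet normal 0.827 0.264 -0.497
outer loop
vertex 2.028 -0.334 -0.653
vertex 2.319 -0.977 -0.51
vertex 1.914 -0.708 -1.041
endloop
endfacet
facet normal -0.790 0.541 -0.290
outer loop
vertex 2.028 -0.334 -0.653
vertex 1.914 -0.708 -1.041
vertex 0.921 -1.423 0.33
endloop
endfacet
facet normal 0.827 0.263 -0.497
outer loop
vertex 1.914 -0.708 -1.041
vertex 2.319 -0.977 -0.51
vertex 2.037 -1.24 -1.118
endloop
endfacet
facet normal -0.783 -0.092 -0.615
outer loop
vertex 1.914 -0.708 -1.041
vertex 2.037 -1.24 -1.118
vertex 0.921 -1.423 0.33
endloop
endfacet
facet normal 0.826 0.265 -0.498
outer loop
vertex 2.037 -1.24 -1.118
vertex 2.319 -0.977 -0.51
vertex 2.326 -1.617 -0.839
endloop
endfacet
facet normal -0.494 -0.729 -0.473
outer loop
vertex 2.037 -1.24 -1.118
vertex 2.326 -1.617 -0.839
vertex 0.921 -1.423 0.33
endloop
endfacet
facet normal 0.827 0.264 -0.496
outer loop
vertex 2.326 -1.617 -0.839
vertex 2.319 -0.977 -0.51
vertex 2.61 -1.62 -0.367
endloop
endfacet
facet normal -0.095 -0.994 0.051
outer loop
vertex 2.326 -1.617 -0.839
vertex 2.61 -1.62 -0.367
vertex 0.921 -1.423 0.33
endloop
endfacet
facet normal 0.827 0.264 -0.496
outer loop
vertex 2.61 -1.62 -0.367
vertex 2.319 -0.977 -0.51
vertex 2.724 -1.246 0.022
endloop
endfacet
facet normal 0.184 -0.735 0.653
outer loop
vertex 2.61 -1.62 -0.367
vertex 2.724 -1.246 0.022
vertex 0.921 -1.423 0.33
endloop
endfacet
facet normal -0.752 -0.608 -0.253
outer loop
vertex -3.938 -2.621 0.113
vertex -4.954 -0.953 -0.876
vertex -3.236 -2.955 -1.17
endloop
endfacet
facet normal 0.464 -0.762 0.452
outer loop
vertex -2.386 -2.267 -0.884
vertex -3.938 -2.621 0.113
vertex -3.236 -2.955 -1.17
endloop
endfacet
facet normal -0.752 -0.608 -0.254
outer loop
vertex -3.236 -2.955 -1.17
vertex -4.954 -0.953 -0.876
vertex -4.252 -1.286 -2.159
endloop
endfacet
facet normal 0.468 -0.222 -0.855
outer loop
vertex -4.252 -1.286 -2.159
vertex -2.386 -2.267 -0.884
vertex -3.236 -2.955 -1.17
endloop
endfacet
facet normal -0.468 0.222 0.855
outer loop
vertex -3.938 -2.621 0.113
vertex -4.104 -0.265 -0.59
vertex -4.954 -0.953 -0.876
endloop
endfacet
facet normal 0.464 -0.762 0.452
outer loop
vertex -3.088 -1.934 0.399
vertex -3.938 -2.621 0.113
vertex -2.386 -2.267 -0.884
endloop
endfacet
facet normal -0.468 0.222 0.856
outer loop
vertex -3.088 -1.934 0.399
vertex -4.104 -0.265 -0.59
vertex -3.938 -2.621 0.113
endloop
endfacet
facet normal -0.464 0.762 -0.452
outer loop
vertex -4.954 -0.953 -0.876
vertex -4.104 -0.265 -0.59
vertex -4.252 -1.286 -2.159
endloop
endfacet
facet normal 0.468 -0.222 -0.855
outer loop
vertex -3.402 -0.599 -1.873
vertex -2.386 -2.267 -0.884
vertex -4.252 -1.286 -2.159
endloop
endfacet
facet normal -0.464 0.762 -0.452
outer loop
vertex -4.252 -1.286 -2.159
vertex -4.104 -0.265 -0.59
vertex -3.402 -0.599 -1.873
endloop
endfacet
facet normal 0.752 0.608 0.254
outer loop
vertex -3.402 -0.599 -1.873
vertex -3.088 -1.934 0.399
vertex -2.386 -2.267 -0.884
endloop
endfacet
facet normal 0.752 0.608 0.253
outer loop
vertex -4.104 -0.265 -0.59
vertex -3.088 -1.934 0.399
vertex -3.402 -0.599 -1.873
endloop
endfacet

endsolid


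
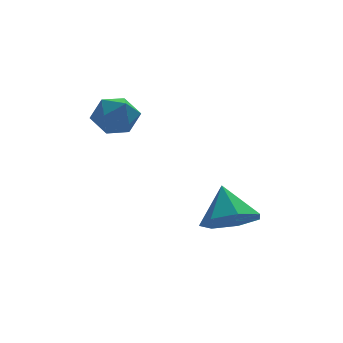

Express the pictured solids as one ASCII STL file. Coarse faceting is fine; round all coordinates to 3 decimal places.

solid 
facet normal -0.655 0.685 -0.318
outer loop
vertex -2.728 0.361 2.673
vertex -3.332 0.082 3.316
vertex -2.725 0.753 3.511
endloop
endfacet
facet normal 0.016 0.906 -0.424
outer loop
vertex -2.728 0.361 2.673
vertex -2.725 0.753 3.511
vertex -1.925 0.545 3.096
endloop
endfacet
facet normal 0.344 0.425 -0.837
outer loop
vertex -2.728 0.361 2.673
vertex -1.925 0.545 3.096
vertex -2.037 -0.255 2.644
endloop
endfacet
facet normal -0.124 -0.093 -0.988
outer loop
vertex -2.728 0.361 2.673
vertex -2.037 -0.255 2.644
vertex -2.906 -0.541 2.78
endloop
endfacet
facet normal -0.742 0.067 -0.667
outer loop
vertex -2.728 0.361 2.673
vertex -2.906 -0.541 2.78
vertex -3.332 0.082 3.316
endloop
endfacet
facet normal 0.346 0.915 0.208
outer loop
vertex -1.925 0.545 3.096
vertex -2.725 0.753 3.511
vertex -2.034 0.381 4.0
endloop
endfacet
facet normal -0.739 0.558 0.378
outer loop
vertex -2.725 0.753 3.511
vertex -3.332 0.082 3.316
vertex -2.903 0.095 4.136
endloop
endfacet
facet normal -0.878 -0.441 -0.186
outer loop
vertex -3.332 0.082 3.316
vertex -2.906 -0.541 2.78
vertex -3.015 -0.705 3.684
endloop
endfacet
facet normal 0.121 -0.701 -0.703
outer loop
vertex -2.906 -0.541 2.78
vertex -2.037 -0.255 2.644
vertex -2.215 -0.913 3.269
endloop
endfacet
facet normal 0.877 0.138 -0.461
outer loop
vertex -2.037 -0.255 2.644
vertex -1.925 0.545 3.096
vertex -1.608 -0.242 3.464
endloop
endfacet
facet normal 0.124 0.093 0.988
outer loop
vertex -2.212 -0.521 4.107
vertex -2.034 0.381 4.0
vertex -2.903 0.095 4.136
endloop
endfacet
facet normal -0.344 -0.425 0.837
outer loop
vertex -2.212 -0.521 4.107
vertex -2.903 0.095 4.136
vertex -3.015 -0.705 3.684
endloop
endfacet
facet normal -0.016 -0.906 0.424
outer loop
vertex -2.212 -0.521 4.107
vertex -3.015 -0.705 3.684
vertex -2.215 -0.913 3.269
endloop
endfacet
facet normal 0.655 -0.685 0.318
outer loop
vertex -2.212 -0.521 4.107
vertex -2.215 -0.913 3.269
vertex -1.608 -0.242 3.464
endloop
endfacet
facet normal 0.742 -0.067 0.667
outer loop
vertex -2.212 -0.521 4.107
vertex -1.608 -0.242 3.464
vertex -2.034 0.381 4.0
endloop
endfacet
facet normal -0.121 0.701 0.703
outer loop
vertex -2.903 0.095 4.136
vertex -2.034 0.381 4.0
vertex -2.725 0.753 3.511
endloop
endfacet
facet normal -0.877 -0.138 0.461
outer loop
vertex -3.015 -0.705 3.684
vertex -2.903 0.095 4.136
vertex -3.332 0.082 3.316
endloop
endfacet
facet normal -0.346 -0.915 -0.208
outer loop
vertex -2.215 -0.913 3.269
vertex -3.015 -0.705 3.684
vertex -2.906 -0.541 2.78
endloop
endfacet
facet normal 0.739 -0.558 -0.378
outer loop
vertex -1.608 -0.242 3.464
vertex -2.215 -0.913 3.269
vertex -2.037 -0.255 2.644
endloop
endfacet
facet normal 0.878 0.441 0.186
outer loop
vertex -2.034 0.381 4.0
vertex -1.608 -0.242 3.464
vertex -1.925 0.545 3.096
endloop
endfacet
facet normal 0.004 -0.654 -0.757
outer loop
vertex 1.922 -2.573 -1.031
vertex 0.843 -2.739 -0.893
vertex 1.346 -1.998 -1.531
endloop
endfacet
facet normal 0.678 0.732 0.061
outer loop
vertex 1.922 -2.573 -1.031
vertex 1.346 -1.998 -1.531
vertex 0.837 -1.681 0.333
endloop
endfacet
facet normal 0.003 -0.654 -0.757
outer loop
vertex 1.346 -1.998 -1.531
vertex 0.843 -2.739 -0.893
vertex 0.392 -1.981 -1.55
endloop
endfacet
facet normal 0.021 0.987 -0.162
outer loop
vertex 1.346 -1.998 -1.531
vertex 0.392 -1.981 -1.55
vertex 0.837 -1.681 0.333
endloop
endfacet
facet normal 0.004 -0.654 -0.757
outer loop
vertex 0.392 -1.981 -1.55
vertex 0.843 -2.739 -0.893
vertex -0.222 -2.535 -1.075
endloop
endfacet
facet normal -0.655 0.755 0.034
outer loop
vertex 0.392 -1.981 -1.55
vertex -0.222 -2.535 -1.075
vertex 0.837 -1.681 0.333
endloop
endfacet
facet normal 0.004 -0.654 -0.757
outer loop
vertex -0.222 -2.535 -1.075
vertex 0.843 -2.739 -0.893
vertex -0.035 -3.243 -0.462
endloop
endfacet
facet normal -0.839 0.213 0.502
outer loop
vertex -0.222 -2.535 -1.075
vertex -0.035 -3.243 -0.462
vertex 0.837 -1.681 0.333
endloop
endfacet
facet normal 0.004 -0.653 -0.757
outer loop
vertex -0.035 -3.243 -0.462
vertex 0.843 -2.739 -0.893
vertex 0.814 -3.572 -0.174
endloop
endfacet
facet normal -0.392 -0.234 0.890
outer loop
vertex -0.035 -3.243 -0.462
vertex 0.814 -3.572 -0.174
vertex 0.837 -1.681 0.333
endloop
endfacet
facet normal 0.004 -0.653 -0.757
outer loop
vertex 0.814 -3.572 -0.174
vertex 0.843 -2.739 -0.893
vertex 1.685 -3.273 -0.428
endloop
endfacet
facet normal 0.348 -0.247 0.904
outer loop
vertex 0.814 -3.572 -0.174
vertex 1.685 -3.273 -0.428
vertex 0.837 -1.681 0.333
endloop
endfacet
facet normal 0.004 -0.653 -0.757
outer loop
vertex 1.685 -3.273 -0.428
vertex 0.843 -2.739 -0.893
vertex 1.922 -2.573 -1.031
endloop
endfacet
facet normal 0.824 0.183 0.536
outer loop
vertex 1.685 -3.273 -0.428
vertex 1.922 -2.573 -1.031
vertex 0.837 -1.681 0.333
endloop
endfacet

endsolid


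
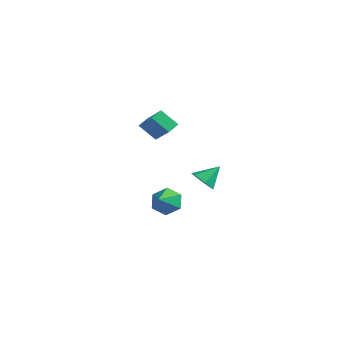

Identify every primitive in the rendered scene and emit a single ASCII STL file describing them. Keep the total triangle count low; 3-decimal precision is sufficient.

solid 
facet normal -0.327 0.788 -0.521
outer loop
vertex -1.057 3.664 -4.444
vertex -2.009 3.479 -4.126
vertex -1.4 4.091 -3.583
endloop
endfacet
facet normal 0.928 -0.006 0.373
outer loop
vertex -1.057 3.664 -4.444
vertex -1.4 4.091 -3.583
vertex -1.511 2.281 -3.334
endloop
endfacet
facet normal -0.327 0.788 -0.521
outer loop
vertex -1.4 4.091 -3.583
vertex -2.009 3.479 -4.126
vertex -2.351 3.906 -3.266
endloop
endfacet
facet normal 0.294 0.112 0.949
outer loop
vertex -1.4 4.091 -3.583
vertex -2.351 3.906 -3.266
vertex -1.511 2.281 -3.334
endloop
endfacet
facet normal -0.328 0.788 -0.521
outer loop
vertex -2.351 3.906 -3.266
vertex -2.009 3.479 -4.126
vertex -2.96 3.294 -3.808
endloop
endfacet
facet normal -0.468 -0.277 0.839
outer loop
vertex -2.351 3.906 -3.266
vertex -2.96 3.294 -3.808
vertex -1.511 2.281 -3.334
endloop
endfacet
facet normal -0.328 0.788 -0.521
outer loop
vertex -2.96 3.294 -3.808
vertex -2.009 3.479 -4.126
vertex -2.618 2.867 -4.669
endloop
endfacet
facet normal -0.599 -0.786 0.152
outer loop
vertex -2.96 3.294 -3.808
vertex -2.618 2.867 -4.669
vertex -1.511 2.281 -3.334
endloop
endfacet
facet normal -0.328 0.788 -0.521
outer loop
vertex -2.618 2.867 -4.669
vertex -2.009 3.479 -4.126
vertex -1.667 3.052 -4.987
endloop
endfacet
facet normal 0.034 -0.905 -0.425
outer loop
vertex -2.618 2.867 -4.669
vertex -1.667 3.052 -4.987
vertex -1.511 2.281 -3.334
endloop
endfacet
facet normal -0.327 0.788 -0.521
outer loop
vertex -1.667 3.052 -4.987
vertex -2.009 3.479 -4.126
vertex -1.057 3.664 -4.444
endloop
endfacet
facet normal 0.797 -0.515 -0.315
outer loop
vertex -1.667 3.052 -4.987
vertex -1.057 3.664 -4.444
vertex -1.511 2.281 -3.334
endloop
endfacet
facet normal -0.266 -0.720 -0.641
outer loop
vertex 2.578 1.769 -0.401
vertex 1.906 2.254 -0.667
vertex 2.677 2.323 -1.065
endloop
endfacet
facet normal 0.973 0.086 0.216
outer loop
vertex 2.578 1.769 -0.401
vertex 2.677 2.323 -1.065
vertex 2.294 3.306 0.267
endloop
endfacet
facet normal -0.266 -0.720 -0.641
outer loop
vertex 2.677 2.323 -1.065
vertex 1.906 2.254 -0.667
vertex 2.005 2.808 -1.331
endloop
endfacet
facet normal 0.635 0.698 -0.332
outer loop
vertex 2.677 2.323 -1.065
vertex 2.005 2.808 -1.331
vertex 2.294 3.306 0.267
endloop
endfacet
facet normal -0.265 -0.720 -0.641
outer loop
vertex 2.005 2.808 -1.331
vertex 1.906 2.254 -0.667
vertex 1.234 2.739 -0.934
endloop
endfacet
facet normal -0.216 0.943 -0.255
outer loop
vertex 2.005 2.808 -1.331
vertex 1.234 2.739 -0.934
vertex 2.294 3.306 0.267
endloop
endfacet
facet normal -0.265 -0.720 -0.641
outer loop
vertex 1.234 2.739 -0.934
vertex 1.906 2.254 -0.667
vertex 1.135 2.185 -0.27
endloop
endfacet
facet normal -0.729 0.575 0.371
outer loop
vertex 1.234 2.739 -0.934
vertex 1.135 2.185 -0.27
vertex 2.294 3.306 0.267
endloop
endfacet
facet normal -0.265 -0.721 -0.641
outer loop
vertex 1.135 2.185 -0.27
vertex 1.906 2.254 -0.667
vertex 1.807 1.701 -0.004
endloop
endfacet
facet normal -0.391 -0.037 0.920
outer loop
vertex 1.135 2.185 -0.27
vertex 1.807 1.701 -0.004
vertex 2.294 3.306 0.267
endloop
endfacet
facet normal -0.266 -0.720 -0.641
outer loop
vertex 1.807 1.701 -0.004
vertex 1.906 2.254 -0.667
vertex 2.578 1.769 -0.401
endloop
endfacet
facet normal 0.459 -0.282 0.843
outer loop
vertex 1.807 1.701 -0.004
vertex 2.578 1.769 -0.401
vertex 2.294 3.306 0.267
endloop
endfacet
facet normal -0.660 -0.303 0.687
outer loop
vertex -0.309 0.497 4.229
vertex -0.334 1.274 4.548
vertex -1.765 0.945 3.027
endloop
endfacet
facet normal 0.029 -0.925 -0.380
outer loop
vertex -0.846 1.366 2.072
vertex -0.309 0.497 4.229
vertex -1.765 0.945 3.027
endloop
endfacet
facet normal -0.661 -0.302 0.687
outer loop
vertex -1.765 0.945 3.027
vertex -0.334 1.274 4.548
vertex -1.789 1.722 3.346
endloop
endfacet
facet normal -0.750 0.231 -0.620
outer loop
vertex -1.789 1.722 3.346
vertex -0.846 1.366 2.072
vertex -1.765 0.945 3.027
endloop
endfacet
facet normal 0.750 -0.230 0.620
outer loop
vertex -0.309 0.497 4.229
vertex 0.585 1.695 3.593
vertex -0.334 1.274 4.548
endloop
endfacet
facet normal 0.029 -0.925 -0.380
outer loop
vertex 0.609 0.918 3.274
vertex -0.309 0.497 4.229
vertex -0.846 1.366 2.072
endloop
endfacet
facet normal 0.750 -0.231 0.619
outer loop
vertex 0.609 0.918 3.274
vertex 0.585 1.695 3.593
vertex -0.309 0.497 4.229
endloop
endfacet
facet normal -0.029 0.925 0.380
outer loop
vertex -0.334 1.274 4.548
vertex 0.585 1.695 3.593
vertex -1.789 1.722 3.346
endloop
endfacet
facet normal -0.750 0.230 -0.620
outer loop
vertex -0.871 2.143 2.391
vertex -0.846 1.366 2.072
vertex -1.789 1.722 3.346
endloop
endfacet
facet normal -0.029 0.925 0.380
outer loop
vertex -1.789 1.722 3.346
vertex 0.585 1.695 3.593
vertex -0.871 2.143 2.391
endloop
endfacet
facet normal 0.661 0.303 -0.687
outer loop
vertex -0.871 2.143 2.391
vertex 0.609 0.918 3.274
vertex -0.846 1.366 2.072
endloop
endfacet
facet normal 0.660 0.303 -0.687
outer loop
vertex 0.585 1.695 3.593
vertex 0.609 0.918 3.274
vertex -0.871 2.143 2.391
endloop
endfacet

endsolid


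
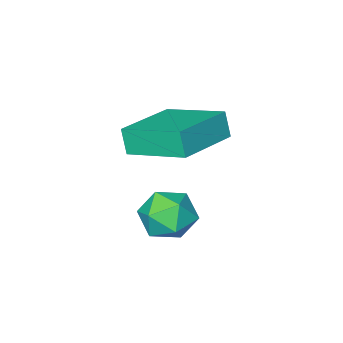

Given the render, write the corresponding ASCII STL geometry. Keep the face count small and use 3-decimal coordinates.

solid 
facet normal 0.414 0.117 0.903
outer loop
vertex 2.706 2.799 -2.818
vertex 2.874 1.922 -2.781
vertex 3.479 2.478 -3.131
endloop
endfacet
facet normal 0.497 0.705 0.506
outer loop
vertex 2.706 2.799 -2.818
vertex 3.479 2.478 -3.131
vertex 3.042 3.112 -3.585
endloop
endfacet
facet normal -0.151 0.937 0.316
outer loop
vertex 2.706 2.799 -2.818
vertex 3.042 3.112 -3.585
vertex 2.166 2.947 -3.515
endloop
endfacet
facet normal -0.634 0.493 0.596
outer loop
vertex 2.706 2.799 -2.818
vertex 2.166 2.947 -3.515
vertex 2.062 2.212 -3.018
endloop
endfacet
facet normal -0.285 -0.014 0.958
outer loop
vertex 2.706 2.799 -2.818
vertex 2.062 2.212 -3.018
vertex 2.874 1.922 -2.781
endloop
endfacet
facet normal 0.848 0.522 -0.087
outer loop
vertex 3.042 3.112 -3.585
vertex 3.479 2.478 -3.131
vertex 3.418 2.428 -4.022
endloop
endfacet
facet normal 0.714 -0.428 0.554
outer loop
vertex 3.479 2.478 -3.131
vertex 2.874 1.922 -2.781
vertex 3.314 1.693 -3.525
endloop
endfacet
facet normal -0.417 -0.641 0.644
outer loop
vertex 2.874 1.922 -2.781
vertex 2.062 2.212 -3.018
vertex 2.438 1.528 -3.455
endloop
endfacet
facet normal -0.982 0.178 0.057
outer loop
vertex 2.062 2.212 -3.018
vertex 2.166 2.947 -3.515
vertex 2.001 2.162 -3.909
endloop
endfacet
facet normal -0.200 0.897 -0.395
outer loop
vertex 2.166 2.947 -3.515
vertex 3.042 3.112 -3.585
vertex 2.606 2.718 -4.259
endloop
endfacet
facet normal 0.634 -0.493 -0.596
outer loop
vertex 2.774 1.841 -4.222
vertex 3.418 2.428 -4.022
vertex 3.314 1.693 -3.525
endloop
endfacet
facet normal 0.151 -0.937 -0.316
outer loop
vertex 2.774 1.841 -4.222
vertex 3.314 1.693 -3.525
vertex 2.438 1.528 -3.455
endloop
endfacet
facet normal -0.497 -0.705 -0.506
outer loop
vertex 2.774 1.841 -4.222
vertex 2.438 1.528 -3.455
vertex 2.001 2.162 -3.909
endloop
endfacet
facet normal -0.414 -0.117 -0.903
outer loop
vertex 2.774 1.841 -4.222
vertex 2.001 2.162 -3.909
vertex 2.606 2.718 -4.259
endloop
endfacet
facet normal 0.285 0.014 -0.958
outer loop
vertex 2.774 1.841 -4.222
vertex 2.606 2.718 -4.259
vertex 3.418 2.428 -4.022
endloop
endfacet
facet normal 0.982 -0.178 -0.057
outer loop
vertex 3.314 1.693 -3.525
vertex 3.418 2.428 -4.022
vertex 3.479 2.478 -3.131
endloop
endfacet
facet normal 0.200 -0.897 0.395
outer loop
vertex 2.438 1.528 -3.455
vertex 3.314 1.693 -3.525
vertex 2.874 1.922 -2.781
endloop
endfacet
facet normal -0.848 -0.522 0.087
outer loop
vertex 2.001 2.162 -3.909
vertex 2.438 1.528 -3.455
vertex 2.062 2.212 -3.018
endloop
endfacet
facet normal -0.714 0.428 -0.554
outer loop
vertex 2.606 2.718 -4.259
vertex 2.001 2.162 -3.909
vertex 2.166 2.947 -3.515
endloop
endfacet
facet normal 0.417 0.641 -0.644
outer loop
vertex 3.418 2.428 -4.022
vertex 2.606 2.718 -4.259
vertex 3.042 3.112 -3.585
endloop
endfacet
facet normal -0.943 -0.299 -0.145
outer loop
vertex 1.593 0.628 -0.717
vertex 0.941 2.377 -0.087
vertex 1.622 0.928 -1.522
endloop
endfacet
facet normal 0.331 -0.888 -0.319
outer loop
vertex 3.499 1.523 -1.233
vertex 1.593 0.628 -0.717
vertex 1.622 0.928 -1.522
endloop
endfacet
facet normal -0.943 -0.299 -0.145
outer loop
vertex 1.622 0.928 -1.522
vertex 0.941 2.377 -0.087
vertex 0.97 2.677 -0.892
endloop
endfacet
facet normal 0.033 0.350 -0.936
outer loop
vertex 0.97 2.677 -0.892
vertex 3.499 1.523 -1.233
vertex 1.622 0.928 -1.522
endloop
endfacet
facet normal -0.033 -0.350 0.936
outer loop
vertex 1.593 0.628 -0.717
vertex 2.818 2.972 0.202
vertex 0.941 2.377 -0.087
endloop
endfacet
facet normal 0.331 -0.888 -0.319
outer loop
vertex 3.47 1.223 -0.428
vertex 1.593 0.628 -0.717
vertex 3.499 1.523 -1.233
endloop
endfacet
facet normal -0.033 -0.350 0.936
outer loop
vertex 3.47 1.223 -0.428
vertex 2.818 2.972 0.202
vertex 1.593 0.628 -0.717
endloop
endfacet
facet normal -0.331 0.888 0.319
outer loop
vertex 0.941 2.377 -0.087
vertex 2.818 2.972 0.202
vertex 0.97 2.677 -0.892
endloop
endfacet
facet normal 0.033 0.350 -0.936
outer loop
vertex 2.847 3.272 -0.603
vertex 3.499 1.523 -1.233
vertex 0.97 2.677 -0.892
endloop
endfacet
facet normal -0.331 0.888 0.319
outer loop
vertex 0.97 2.677 -0.892
vertex 2.818 2.972 0.202
vertex 2.847 3.272 -0.603
endloop
endfacet
facet normal 0.943 0.299 0.145
outer loop
vertex 2.847 3.272 -0.603
vertex 3.47 1.223 -0.428
vertex 3.499 1.523 -1.233
endloop
endfacet
facet normal 0.943 0.299 0.145
outer loop
vertex 2.818 2.972 0.202
vertex 3.47 1.223 -0.428
vertex 2.847 3.272 -0.603
endloop
endfacet

endsolid


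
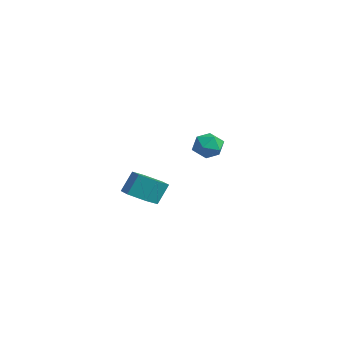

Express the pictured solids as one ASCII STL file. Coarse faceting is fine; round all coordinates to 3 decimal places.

solid 
facet normal -0.887 0.343 0.310
outer loop
vertex -4.212 2.769 -1.256
vertex -4.435 1.973 -1.012
vertex -4.037 2.499 -0.456
endloop
endfacet
facet normal -0.384 0.846 0.370
outer loop
vertex -4.212 2.769 -1.256
vertex -4.037 2.499 -0.456
vertex -3.452 2.956 -0.894
endloop
endfacet
facet normal -0.104 0.955 -0.276
outer loop
vertex -4.212 2.769 -1.256
vertex -3.452 2.956 -0.894
vertex -3.488 2.713 -1.721
endloop
endfacet
facet normal -0.433 0.519 -0.737
outer loop
vertex -4.212 2.769 -1.256
vertex -3.488 2.713 -1.721
vertex -4.095 2.105 -1.793
endloop
endfacet
facet normal -0.916 0.142 -0.375
outer loop
vertex -4.212 2.769 -1.256
vertex -4.095 2.105 -1.793
vertex -4.435 1.973 -1.012
endloop
endfacet
facet normal 0.132 0.593 0.795
outer loop
vertex -3.452 2.956 -0.894
vertex -4.037 2.499 -0.456
vertex -3.205 2.275 -0.427
endloop
endfacet
facet normal -0.682 -0.221 0.697
outer loop
vertex -4.037 2.499 -0.456
vertex -4.435 1.973 -1.012
vertex -3.812 1.667 -0.499
endloop
endfacet
facet normal -0.730 -0.546 -0.410
outer loop
vertex -4.435 1.973 -1.012
vertex -4.095 2.105 -1.793
vertex -3.848 1.424 -1.326
endloop
endfacet
facet normal 0.052 0.066 -0.996
outer loop
vertex -4.095 2.105 -1.793
vertex -3.488 2.713 -1.721
vertex -3.263 1.881 -1.764
endloop
endfacet
facet normal 0.586 0.770 -0.252
outer loop
vertex -3.488 2.713 -1.721
vertex -3.452 2.956 -0.894
vertex -2.865 2.407 -1.208
endloop
endfacet
facet normal 0.433 -0.519 0.737
outer loop
vertex -3.088 1.611 -0.964
vertex -3.205 2.275 -0.427
vertex -3.812 1.667 -0.499
endloop
endfacet
facet normal 0.104 -0.955 0.276
outer loop
vertex -3.088 1.611 -0.964
vertex -3.812 1.667 -0.499
vertex -3.848 1.424 -1.326
endloop
endfacet
facet normal 0.384 -0.846 -0.370
outer loop
vertex -3.088 1.611 -0.964
vertex -3.848 1.424 -1.326
vertex -3.263 1.881 -1.764
endloop
endfacet
facet normal 0.887 -0.343 -0.310
outer loop
vertex -3.088 1.611 -0.964
vertex -3.263 1.881 -1.764
vertex -2.865 2.407 -1.208
endloop
endfacet
facet normal 0.916 -0.142 0.375
outer loop
vertex -3.088 1.611 -0.964
vertex -2.865 2.407 -1.208
vertex -3.205 2.275 -0.427
endloop
endfacet
facet normal -0.052 -0.066 0.996
outer loop
vertex -3.812 1.667 -0.499
vertex -3.205 2.275 -0.427
vertex -4.037 2.499 -0.456
endloop
endfacet
facet normal -0.586 -0.770 0.252
outer loop
vertex -3.848 1.424 -1.326
vertex -3.812 1.667 -0.499
vertex -4.435 1.973 -1.012
endloop
endfacet
facet normal -0.132 -0.593 -0.795
outer loop
vertex -3.263 1.881 -1.764
vertex -3.848 1.424 -1.326
vertex -4.095 2.105 -1.793
endloop
endfacet
facet normal 0.682 0.221 -0.697
outer loop
vertex -2.865 2.407 -1.208
vertex -3.263 1.881 -1.764
vertex -3.488 2.713 -1.721
endloop
endfacet
facet normal 0.730 0.546 0.410
outer loop
vertex -3.205 2.275 -0.427
vertex -2.865 2.407 -1.208
vertex -3.452 2.956 -0.894
endloop
endfacet
facet normal 0.055 -0.491 -0.870
outer loop
vertex 2.129 -3.372 -2.002
vertex 1.563 -3.985 -1.692
vertex 1.253 -3.267 -2.117
endloop
endfacet
facet normal 0.166 0.863 -0.477
outer loop
vertex 2.129 -3.372 -2.002
vertex 1.253 -3.267 -2.117
vertex 2.064 -2.783 -0.959
endloop
endfacet
facet normal 0.167 0.863 -0.477
outer loop
vertex 2.064 -2.783 -0.959
vertex 1.253 -3.267 -2.117
vertex 1.188 -2.677 -1.073
endloop
endfacet
facet normal -0.054 0.491 0.869
outer loop
vertex 2.064 -2.783 -0.959
vertex 1.188 -2.677 -1.073
vertex 1.497 -3.395 -0.648
endloop
endfacet
facet normal 0.055 -0.491 -0.869
outer loop
vertex 1.253 -3.267 -2.117
vertex 1.563 -3.985 -1.692
vertex 0.687 -3.879 -1.807
endloop
endfacet
facet normal -0.769 0.534 -0.350
outer loop
vertex 1.253 -3.267 -2.117
vertex 0.687 -3.879 -1.807
vertex 1.188 -2.677 -1.073
endloop
endfacet
facet normal -0.769 0.535 -0.351
outer loop
vertex 1.188 -2.677 -1.073
vertex 0.687 -3.879 -1.807
vertex 0.621 -3.289 -0.763
endloop
endfacet
facet normal -0.055 0.491 0.869
outer loop
vertex 1.188 -2.677 -1.073
vertex 0.621 -3.289 -0.763
vertex 1.497 -3.395 -0.648
endloop
endfacet
facet normal 0.055 -0.492 -0.869
outer loop
vertex 0.687 -3.879 -1.807
vertex 1.563 -3.985 -1.692
vertex 0.996 -4.597 -1.381
endloop
endfacet
facet normal -0.936 -0.328 0.126
outer loop
vertex 0.687 -3.879 -1.807
vertex 0.996 -4.597 -1.381
vertex 0.621 -3.289 -0.763
endloop
endfacet
facet normal -0.936 -0.328 0.127
outer loop
vertex 0.621 -3.289 -0.763
vertex 0.996 -4.597 -1.381
vertex 0.931 -4.008 -0.338
endloop
endfacet
facet normal -0.055 0.490 0.870
outer loop
vertex 0.621 -3.289 -0.763
vertex 0.931 -4.008 -0.338
vertex 1.497 -3.395 -0.648
endloop
endfacet
facet normal 0.054 -0.491 -0.869
outer loop
vertex 0.996 -4.597 -1.381
vertex 1.563 -3.985 -1.692
vertex 1.872 -4.703 -1.267
endloop
endfacet
facet normal -0.166 -0.863 0.477
outer loop
vertex 0.996 -4.597 -1.381
vertex 1.872 -4.703 -1.267
vertex 0.931 -4.008 -0.338
endloop
endfacet
facet normal -0.166 -0.863 0.477
outer loop
vertex 0.931 -4.008 -0.338
vertex 1.872 -4.703 -1.267
vertex 1.807 -4.113 -0.223
endloop
endfacet
facet normal -0.055 0.491 0.870
outer loop
vertex 0.931 -4.008 -0.338
vertex 1.807 -4.113 -0.223
vertex 1.497 -3.395 -0.648
endloop
endfacet
facet normal 0.055 -0.491 -0.869
outer loop
vertex 1.872 -4.703 -1.267
vertex 1.563 -3.985 -1.692
vertex 2.439 -4.091 -1.577
endloop
endfacet
facet normal 0.769 -0.535 0.350
outer loop
vertex 1.872 -4.703 -1.267
vertex 2.439 -4.091 -1.577
vertex 1.807 -4.113 -0.223
endloop
endfacet
facet normal 0.769 -0.534 0.350
outer loop
vertex 1.807 -4.113 -0.223
vertex 2.439 -4.091 -1.577
vertex 2.373 -3.501 -0.533
endloop
endfacet
facet normal -0.055 0.491 0.869
outer loop
vertex 1.807 -4.113 -0.223
vertex 2.373 -3.501 -0.533
vertex 1.497 -3.395 -0.648
endloop
endfacet
facet normal 0.055 -0.490 -0.870
outer loop
vertex 2.439 -4.091 -1.577
vertex 1.563 -3.985 -1.692
vertex 2.129 -3.372 -2.002
endloop
endfacet
facet normal 0.936 0.329 -0.127
outer loop
vertex 2.439 -4.091 -1.577
vertex 2.129 -3.372 -2.002
vertex 2.373 -3.501 -0.533
endloop
endfacet
facet normal 0.936 0.328 -0.127
outer loop
vertex 2.373 -3.501 -0.533
vertex 2.129 -3.372 -2.002
vertex 2.064 -2.783 -0.959
endloop
endfacet
facet normal -0.055 0.492 0.869
outer loop
vertex 2.373 -3.501 -0.533
vertex 2.064 -2.783 -0.959
vertex 1.497 -3.395 -0.648
endloop
endfacet

endsolid


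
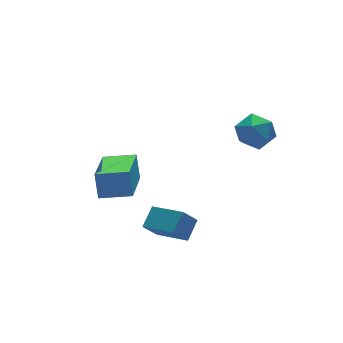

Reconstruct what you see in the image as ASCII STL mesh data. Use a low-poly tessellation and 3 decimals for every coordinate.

solid 
facet normal -0.628 0.044 0.777
outer loop
vertex 1.027 0.861 -1.233
vertex 0.502 2.175 -1.732
vertex 0.366 0.405 -1.741
endloop
endfacet
facet normal 0.349 -0.876 0.332
outer loop
vertex 0.938 0.365 -2.448
vertex 1.027 0.861 -1.233
vertex 0.366 0.405 -1.741
endloop
endfacet
facet normal -0.628 0.044 0.777
outer loop
vertex 0.366 0.405 -1.741
vertex 0.502 2.175 -1.732
vertex -0.158 1.719 -2.24
endloop
endfacet
facet normal -0.695 -0.480 -0.535
outer loop
vertex -0.158 1.719 -2.24
vertex 0.938 0.365 -2.448
vertex 0.366 0.405 -1.741
endloop
endfacet
facet normal 0.695 0.481 0.535
outer loop
vertex 1.027 0.861 -1.233
vertex 1.074 2.135 -2.439
vertex 0.502 2.175 -1.732
endloop
endfacet
facet normal 0.350 -0.876 0.332
outer loop
vertex 1.598 0.821 -1.94
vertex 1.027 0.861 -1.233
vertex 0.938 0.365 -2.448
endloop
endfacet
facet normal 0.695 0.480 0.534
outer loop
vertex 1.598 0.821 -1.94
vertex 1.074 2.135 -2.439
vertex 1.027 0.861 -1.233
endloop
endfacet
facet normal -0.349 0.876 -0.332
outer loop
vertex 0.502 2.175 -1.732
vertex 1.074 2.135 -2.439
vertex -0.158 1.719 -2.24
endloop
endfacet
facet normal -0.695 -0.481 -0.534
outer loop
vertex 0.413 1.679 -2.947
vertex 0.938 0.365 -2.448
vertex -0.158 1.719 -2.24
endloop
endfacet
facet normal -0.349 0.876 -0.332
outer loop
vertex -0.158 1.719 -2.24
vertex 1.074 2.135 -2.439
vertex 0.413 1.679 -2.947
endloop
endfacet
facet normal 0.628 -0.044 -0.777
outer loop
vertex 0.413 1.679 -2.947
vertex 1.598 0.821 -1.94
vertex 0.938 0.365 -2.448
endloop
endfacet
facet normal 0.628 -0.045 -0.777
outer loop
vertex 1.074 2.135 -2.439
vertex 1.598 0.821 -1.94
vertex 0.413 1.679 -2.947
endloop
endfacet
facet normal -0.962 0.178 -0.206
outer loop
vertex 3.452 1.066 1.6
vertex 3.233 0.403 2.05
vertex 3.293 1.148 2.412
endloop
endfacet
facet normal -0.587 0.786 -0.194
outer loop
vertex 3.452 1.066 1.6
vertex 3.293 1.148 2.412
vertex 3.938 1.546 2.072
endloop
endfacet
facet normal -0.065 0.732 -0.678
outer loop
vertex 3.452 1.066 1.6
vertex 3.938 1.546 2.072
vertex 4.276 1.047 1.501
endloop
endfacet
facet normal -0.117 0.092 -0.989
outer loop
vertex 3.452 1.066 1.6
vertex 4.276 1.047 1.501
vertex 3.84 0.34 1.487
endloop
endfacet
facet normal -0.672 -0.251 -0.697
outer loop
vertex 3.452 1.066 1.6
vertex 3.84 0.34 1.487
vertex 3.233 0.403 2.05
endloop
endfacet
facet normal -0.285 0.846 0.450
outer loop
vertex 3.938 1.546 2.072
vertex 3.293 1.148 2.412
vertex 4.02 1.18 2.813
endloop
endfacet
facet normal -0.892 -0.138 0.431
outer loop
vertex 3.293 1.148 2.412
vertex 3.233 0.403 2.05
vertex 3.584 0.473 2.799
endloop
endfacet
facet normal -0.423 -0.830 -0.363
outer loop
vertex 3.233 0.403 2.05
vertex 3.84 0.34 1.487
vertex 3.922 -0.026 2.228
endloop
endfacet
facet normal 0.474 -0.275 -0.837
outer loop
vertex 3.84 0.34 1.487
vertex 4.276 1.047 1.501
vertex 4.567 0.372 1.888
endloop
endfacet
facet normal 0.559 0.759 -0.333
outer loop
vertex 4.276 1.047 1.501
vertex 3.938 1.546 2.072
vertex 4.627 1.117 2.25
endloop
endfacet
facet normal 0.117 -0.092 0.989
outer loop
vertex 4.408 0.454 2.7
vertex 4.02 1.18 2.813
vertex 3.584 0.473 2.799
endloop
endfacet
facet normal 0.065 -0.732 0.678
outer loop
vertex 4.408 0.454 2.7
vertex 3.584 0.473 2.799
vertex 3.922 -0.026 2.228
endloop
endfacet
facet normal 0.587 -0.786 0.194
outer loop
vertex 4.408 0.454 2.7
vertex 3.922 -0.026 2.228
vertex 4.567 0.372 1.888
endloop
endfacet
facet normal 0.962 -0.178 0.206
outer loop
vertex 4.408 0.454 2.7
vertex 4.567 0.372 1.888
vertex 4.627 1.117 2.25
endloop
endfacet
facet normal 0.672 0.251 0.697
outer loop
vertex 4.408 0.454 2.7
vertex 4.627 1.117 2.25
vertex 4.02 1.18 2.813
endloop
endfacet
facet normal -0.474 0.275 0.837
outer loop
vertex 3.584 0.473 2.799
vertex 4.02 1.18 2.813
vertex 3.293 1.148 2.412
endloop
endfacet
facet normal -0.559 -0.759 0.333
outer loop
vertex 3.922 -0.026 2.228
vertex 3.584 0.473 2.799
vertex 3.233 0.403 2.05
endloop
endfacet
facet normal 0.285 -0.846 -0.450
outer loop
vertex 4.567 0.372 1.888
vertex 3.922 -0.026 2.228
vertex 3.84 0.34 1.487
endloop
endfacet
facet normal 0.892 0.138 -0.431
outer loop
vertex 4.627 1.117 2.25
vertex 4.567 0.372 1.888
vertex 4.276 1.047 1.501
endloop
endfacet
facet normal 0.423 0.830 0.363
outer loop
vertex 4.02 1.18 2.813
vertex 4.627 1.117 2.25
vertex 3.938 1.546 2.072
endloop
endfacet
facet normal -0.834 0.532 -0.146
outer loop
vertex -1.333 3.076 0.266
vertex -0.134 4.732 -0.547
vertex -1.428 2.653 -0.734
endloop
endfacet
facet normal -0.545 -0.753 0.370
outer loop
vertex -0.386 1.988 -0.553
vertex -1.333 3.076 0.266
vertex -1.428 2.653 -0.734
endloop
endfacet
facet normal -0.834 0.532 -0.145
outer loop
vertex -1.428 2.653 -0.734
vertex -0.134 4.732 -0.547
vertex -0.23 4.309 -1.548
endloop
endfacet
facet normal -0.088 -0.387 -0.918
outer loop
vertex -0.23 4.309 -1.548
vertex -0.386 1.988 -0.553
vertex -1.428 2.653 -0.734
endloop
endfacet
facet normal 0.088 0.387 0.918
outer loop
vertex -1.333 3.076 0.266
vertex 0.908 4.067 -0.366
vertex -0.134 4.732 -0.547
endloop
endfacet
facet normal -0.544 -0.753 0.370
outer loop
vertex -0.29 2.411 0.448
vertex -1.333 3.076 0.266
vertex -0.386 1.988 -0.553
endloop
endfacet
facet normal 0.087 0.388 0.918
outer loop
vertex -0.29 2.411 0.448
vertex 0.908 4.067 -0.366
vertex -1.333 3.076 0.266
endloop
endfacet
facet normal 0.545 0.753 -0.370
outer loop
vertex -0.134 4.732 -0.547
vertex 0.908 4.067 -0.366
vertex -0.23 4.309 -1.548
endloop
endfacet
facet normal -0.087 -0.388 -0.918
outer loop
vertex 0.813 3.644 -1.366
vertex -0.386 1.988 -0.553
vertex -0.23 4.309 -1.548
endloop
endfacet
facet normal 0.544 0.753 -0.370
outer loop
vertex -0.23 4.309 -1.548
vertex 0.908 4.067 -0.366
vertex 0.813 3.644 -1.366
endloop
endfacet
facet normal 0.834 -0.533 0.145
outer loop
vertex 0.813 3.644 -1.366
vertex -0.29 2.411 0.448
vertex -0.386 1.988 -0.553
endloop
endfacet
facet normal 0.834 -0.532 0.146
outer loop
vertex 0.908 4.067 -0.366
vertex -0.29 2.411 0.448
vertex 0.813 3.644 -1.366
endloop
endfacet

endsolid
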